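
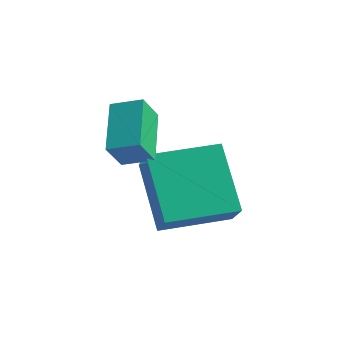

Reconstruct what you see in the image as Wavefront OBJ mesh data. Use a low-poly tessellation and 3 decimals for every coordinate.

v 0.212 3.536 -2.022
v 1.071 2.963 -1.183
v 1.109 5.101 -1.871
v 1.967 4.528 -1.032
v 1.393 3.012 -3.588
v 2.251 2.439 -2.749
v 2.289 4.577 -3.437
v 3.148 4.004 -2.598
v -0.258 3.539 -0.681
v -0.165 2.982 0.044
v 0.422 3.969 -0.439
v 0.515 3.411 0.287
v 0.645 2.589 -1.527
v 0.738 2.031 -0.801
v 1.325 3.018 -1.284
v 1.418 2.461 -0.559
f 2 4 1
f 5 2 1
f 1 4 3
f 3 5 1
f 2 8 4
f 6 2 5
f 6 8 2
f 4 8 3
f 7 5 3
f 3 8 7
f 7 6 5
f 8 6 7
f 10 12 9
f 13 10 9
f 9 12 11
f 11 13 9
f 10 16 12
f 14 10 13
f 14 16 10
f 12 16 11
f 15 13 11
f 11 16 15
f 15 14 13
f 16 14 15



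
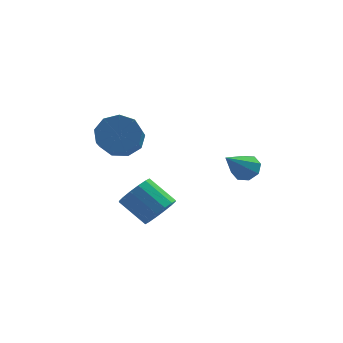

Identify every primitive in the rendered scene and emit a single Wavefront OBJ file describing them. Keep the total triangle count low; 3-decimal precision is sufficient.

v 0.04 -2.179 -0.323
v 0.688 -1.989 0.317
v -0.471 -1.351 1.302
v -1.12 -1.541 0.663
v 0.668 -1.597 0.039
v -0.491 -0.958 1.024
v 0.48 -1.36 -0.336
v -0.68 -0.722 0.65
v 0.174 -1.343 -0.707
v -0.986 -0.705 0.279
v -0.169 -1.55 -0.975
v -1.328 -0.912 0.01
v -0.455 -1.925 -1.069
v -1.614 -1.287 -0.083
v -0.609 -2.369 -0.962
v -1.768 -1.731 0.023
v -0.589 -2.762 -0.684
v -1.748 -2.123 0.301
v -0.4 -2.998 -0.31
v -1.56 -2.36 0.676
v -0.094 -3.015 0.061
v -1.254 -2.377 1.047
v 0.248 -2.808 0.33
v -0.911 -2.17 1.315
v 0.534 -2.433 0.423
v -0.625 -1.795 1.409
v -1.938 2.581 1.759
v -1.009 2.234 1.307
v -1.053 0.891 2.248
v -1.982 1.239 2.701
v -0.861 2.65 1.907
v -0.904 1.308 2.849
v -1.216 3.034 2.438
v -1.259 1.692 3.38
v -1.909 3.206 2.652
v -1.953 1.864 3.593
v -2.616 3.086 2.448
v -2.66 1.744 3.389
v -3.006 2.729 1.921
v -3.049 1.387 2.863
v -2.896 2.303 1.319
v -2.94 0.961 2.261
v -2.338 2.007 0.923
v -2.382 0.665 1.864
v -1.593 1.98 0.918
v -1.636 0.638 1.86
v 3.667 -1.752 2.244
v 4.021 -1.44 2.788
v 2.793 -2.948 3.496
v 3.537 -1.197 2.684
v 3.13 -1.278 2.322
v 3.037 -1.637 1.914
v 3.313 -2.063 1.699
v 3.796 -2.307 1.804
v 4.204 -2.225 2.166
v 4.296 -1.866 2.573
f 2 1 5
f 2 5 3
f 3 5 6
f 3 6 4
f 5 1 7
f 5 7 6
f 6 7 8
f 6 8 4
f 7 1 9
f 7 9 8
f 8 9 10
f 8 10 4
f 9 1 11
f 9 11 10
f 10 11 12
f 10 12 4
f 11 1 13
f 11 13 12
f 12 13 14
f 12 14 4
f 13 1 15
f 13 15 14
f 14 15 16
f 14 16 4
f 15 1 17
f 15 17 16
f 16 17 18
f 16 18 4
f 17 1 19
f 17 19 18
f 18 19 20
f 18 20 4
f 19 1 21
f 19 21 20
f 20 21 22
f 20 22 4
f 21 1 23
f 21 23 22
f 22 23 24
f 22 24 4
f 23 1 25
f 23 25 24
f 24 25 26
f 24 26 4
f 25 1 2
f 25 2 26
f 26 2 3
f 26 3 4
f 28 27 31
f 28 31 29
f 29 31 32
f 29 32 30
f 31 27 33
f 31 33 32
f 32 33 34
f 32 34 30
f 33 27 35
f 33 35 34
f 34 35 36
f 34 36 30
f 35 27 37
f 35 37 36
f 36 37 38
f 36 38 30
f 37 27 39
f 37 39 38
f 38 39 40
f 38 40 30
f 39 27 41
f 39 41 40
f 40 41 42
f 40 42 30
f 41 27 43
f 41 43 42
f 42 43 44
f 42 44 30
f 43 27 45
f 43 45 44
f 44 45 46
f 44 46 30
f 45 27 28
f 45 28 46
f 46 28 29
f 46 29 30
f 48 47 50
f 48 50 49
f 50 47 51
f 50 51 49
f 51 47 52
f 51 52 49
f 52 47 53
f 52 53 49
f 53 47 54
f 53 54 49
f 54 47 55
f 54 55 49
f 55 47 56
f 55 56 49
f 56 47 48
f 56 48 49



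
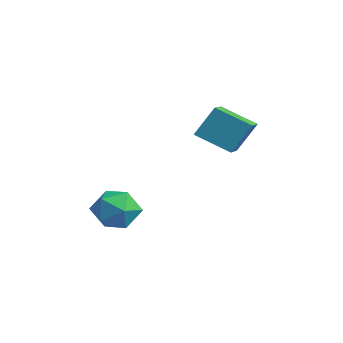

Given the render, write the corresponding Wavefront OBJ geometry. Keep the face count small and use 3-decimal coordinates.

v -2.004 0.359 -0.749
v -1.832 0.974 0.302
v -1.142 1.153 -1.355
v -0.969 1.769 -0.304
v -1.231 -0.289 -0.496
v -1.058 0.327 0.555
v -0.368 0.506 -1.102
v -0.196 1.121 -0.051
v -2.884 -1.594 -4.382
v -2.179 -2.108 -4.39
v -3.321 -2.212 -3.19
v -2.616 -2.726 -3.198
v -2.531 -1.872 -3.043
v -2.261 -1.489 -3.78
v -3.239 -2.831 -3.8
v -2.969 -2.448 -4.537
v -2.398 -2.872 -4.031
v -1.961 -2.28 -3.563
v -3.539 -2.04 -4.017
v -3.102 -1.448 -3.549
f 2 4 1
f 5 2 1
f 1 4 3
f 3 5 1
f 2 8 4
f 6 2 5
f 6 8 2
f 4 8 3
f 7 5 3
f 3 8 7
f 7 6 5
f 8 6 7
f 9 20 14
f 9 14 10
f 9 10 16
f 9 16 19
f 9 19 20
f 10 14 18
f 14 20 13
f 20 19 11
f 19 16 15
f 16 10 17
f 12 18 13
f 12 13 11
f 12 11 15
f 12 15 17
f 12 17 18
f 13 18 14
f 11 13 20
f 15 11 19
f 17 15 16
f 18 17 10



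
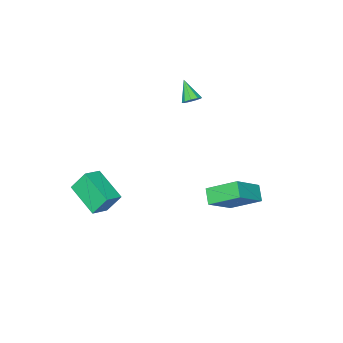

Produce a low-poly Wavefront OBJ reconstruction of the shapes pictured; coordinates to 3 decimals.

v 2.837 -3.048 0.263
v 3.904 -2.933 0.676
v 2.975 -1.12 -0.633
v 4.042 -1.005 -0.22
v 3.358 -3.635 -0.92
v 4.425 -3.52 -0.507
v 3.496 -1.707 -1.816
v 4.563 -1.592 -1.403
v -1.528 2.449 -1.849
v -1.982 1.756 -1.22
v -2.352 3.941 -0.803
v -2.807 3.248 -0.174
v 0.127 2.492 -0.606
v -0.328 1.799 0.023
v -0.698 3.984 0.44
v -1.152 3.291 1.069
v -3.683 -2.945 2.791
v -3.131 -2.928 2.968
v -3.977 -3.935 3.809
v -3.345 -2.66 3.167
v -3.718 -2.525 3.19
v -4.074 -2.587 3.027
v -4.247 -2.816 2.753
v -4.157 -3.106 2.498
v -3.844 -3.32 2.379
v -3.457 -3.359 2.454
v -3.175 -3.204 2.686
f 2 4 1
f 5 2 1
f 1 4 3
f 3 5 1
f 2 8 4
f 6 2 5
f 6 8 2
f 4 8 3
f 7 5 3
f 3 8 7
f 7 6 5
f 8 6 7
f 10 12 9
f 13 10 9
f 9 12 11
f 11 13 9
f 10 16 12
f 14 10 13
f 14 16 10
f 12 16 11
f 15 13 11
f 11 16 15
f 15 14 13
f 16 14 15
f 18 17 20
f 18 20 19
f 20 17 21
f 20 21 19
f 21 17 22
f 21 22 19
f 22 17 23
f 22 23 19
f 23 17 24
f 23 24 19
f 24 17 25
f 24 25 19
f 25 17 26
f 25 26 19
f 26 17 27
f 26 27 19
f 27 17 18
f 27 18 19



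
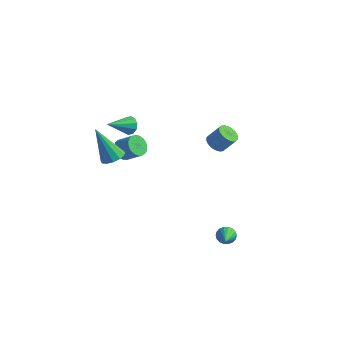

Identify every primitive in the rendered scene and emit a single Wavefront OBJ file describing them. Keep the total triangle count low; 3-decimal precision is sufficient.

v 1.334 2.344 0.165
v 1.777 2.036 -0.047
v 2.35 2.288 0.784
v 1.906 2.596 0.995
v 1.818 2.239 -0.137
v 2.39 2.492 0.694
v 1.785 2.459 -0.181
v 2.357 2.711 0.65
v 1.683 2.661 -0.173
v 2.256 2.913 0.658
v 1.528 2.815 -0.113
v 2.101 3.067 0.718
v 1.344 2.897 -0.01
v 1.916 3.149 0.82
v 1.158 2.895 0.118
v 1.73 3.147 0.949
v 0.999 2.808 0.254
v 1.571 3.061 1.085
v 0.89 2.652 0.376
v 1.463 2.904 1.207
v 0.85 2.448 0.466
v 1.422 2.701 1.297
v 0.883 2.229 0.51
v 1.455 2.481 1.341
v 0.984 2.027 0.502
v 1.557 2.279 1.333
v 1.139 1.873 0.442
v 1.712 2.125 1.273
v 1.324 1.791 0.34
v 1.896 2.043 1.17
v 1.51 1.793 0.211
v 2.082 2.045 1.042
v 1.669 1.879 0.075
v 2.241 2.132 0.906
v -1.412 -1.038 2.565
v -1.223 -0.843 3.032
v -1.868 -2.242 3.255
v -1.539 -0.742 2.999
v -1.807 -0.754 2.8
v -1.924 -0.875 2.511
v -1.845 -1.058 2.244
v -1.601 -1.234 2.099
v -1.285 -1.335 2.132
v -1.017 -1.322 2.331
v -0.9 -1.201 2.619
v -0.979 -1.018 2.887
v -2.226 -1.312 0.03
v -1.847 -1.818 0.183
v -3.134 -1.448 1.83
v -1.669 -1.518 0.296
v -1.669 -1.152 0.323
v -1.845 -0.838 0.258
v -2.142 -0.674 0.121
v -2.466 -0.713 -0.046
v -2.714 -0.942 -0.188
v -2.807 -1.289 -0.261
v -2.716 -1.643 -0.241
v -2.469 -1.892 -0.136
v -2.145 -1.957 0.023
v -3.192 0.957 -1.373
v -2.857 1.252 -1.831
v -2.032 1.319 -1.185
v -2.368 1.023 -0.727
v -2.972 1.457 -1.706
v -2.147 1.523 -1.06
v -3.125 1.575 -1.523
v -2.3 1.642 -0.877
v -3.289 1.587 -1.314
v -2.465 1.653 -0.668
v -3.437 1.489 -1.116
v -2.612 1.556 -0.469
v -3.543 1.3 -0.962
v -2.718 1.366 -0.315
v -3.588 1.051 -0.879
v -2.763 1.117 -0.232
v -3.564 0.786 -0.881
v -2.739 0.852 -0.235
v -3.477 0.55 -0.969
v -2.652 0.617 -0.322
v -3.34 0.385 -1.126
v -2.515 0.452 -0.48
v -3.177 0.319 -1.327
v -2.353 0.385 -0.68
v -3.018 0.363 -1.535
v -2.193 0.429 -0.888
v -2.888 0.509 -1.715
v -2.063 0.576 -1.069
v -2.811 0.733 -1.836
v -1.987 0.8 -1.19
v -2.8 0.996 -1.878
v -1.976 1.063 -1.231
v 3.32 0.191 -4.451
v 3.708 0.184 -4.782
v 4.1 -1.171 -3.509
v 3.778 0.333 -4.625
v 3.757 0.453 -4.434
v 3.65 0.521 -4.246
v 3.477 0.524 -4.099
v 3.273 0.461 -4.021
v 3.079 0.344 -4.029
v 2.932 0.197 -4.12
v 2.862 0.049 -4.277
v 2.883 -0.072 -4.468
v 2.99 -0.14 -4.656
v 3.163 -0.143 -4.803
v 3.367 -0.08 -4.881
v 3.561 0.037 -4.873
f 2 1 5
f 2 5 3
f 3 5 6
f 3 6 4
f 5 1 7
f 5 7 6
f 6 7 8
f 6 8 4
f 7 1 9
f 7 9 8
f 8 9 10
f 8 10 4
f 9 1 11
f 9 11 10
f 10 11 12
f 10 12 4
f 11 1 13
f 11 13 12
f 12 13 14
f 12 14 4
f 13 1 15
f 13 15 14
f 14 15 16
f 14 16 4
f 15 1 17
f 15 17 16
f 16 17 18
f 16 18 4
f 17 1 19
f 17 19 18
f 18 19 20
f 18 20 4
f 19 1 21
f 19 21 20
f 20 21 22
f 20 22 4
f 21 1 23
f 21 23 22
f 22 23 24
f 22 24 4
f 23 1 25
f 23 25 24
f 24 25 26
f 24 26 4
f 25 1 27
f 25 27 26
f 26 27 28
f 26 28 4
f 27 1 29
f 27 29 28
f 28 29 30
f 28 30 4
f 29 1 31
f 29 31 30
f 30 31 32
f 30 32 4
f 31 1 33
f 31 33 32
f 32 33 34
f 32 34 4
f 33 1 2
f 33 2 34
f 34 2 3
f 34 3 4
f 36 35 38
f 36 38 37
f 38 35 39
f 38 39 37
f 39 35 40
f 39 40 37
f 40 35 41
f 40 41 37
f 41 35 42
f 41 42 37
f 42 35 43
f 42 43 37
f 43 35 44
f 43 44 37
f 44 35 45
f 44 45 37
f 45 35 46
f 45 46 37
f 46 35 36
f 46 36 37
f 48 47 50
f 48 50 49
f 50 47 51
f 50 51 49
f 51 47 52
f 51 52 49
f 52 47 53
f 52 53 49
f 53 47 54
f 53 54 49
f 54 47 55
f 54 55 49
f 55 47 56
f 55 56 49
f 56 47 57
f 56 57 49
f 57 47 58
f 57 58 49
f 58 47 59
f 58 59 49
f 59 47 48
f 59 48 49
f 61 60 64
f 61 64 62
f 62 64 65
f 62 65 63
f 64 60 66
f 64 66 65
f 65 66 67
f 65 67 63
f 66 60 68
f 66 68 67
f 67 68 69
f 67 69 63
f 68 60 70
f 68 70 69
f 69 70 71
f 69 71 63
f 70 60 72
f 70 72 71
f 71 72 73
f 71 73 63
f 72 60 74
f 72 74 73
f 73 74 75
f 73 75 63
f 74 60 76
f 74 76 75
f 75 76 77
f 75 77 63
f 76 60 78
f 76 78 77
f 77 78 79
f 77 79 63
f 78 60 80
f 78 80 79
f 79 80 81
f 79 81 63
f 80 60 82
f 80 82 81
f 81 82 83
f 81 83 63
f 82 60 84
f 82 84 83
f 83 84 85
f 83 85 63
f 84 60 86
f 84 86 85
f 85 86 87
f 85 87 63
f 86 60 88
f 86 88 87
f 87 88 89
f 87 89 63
f 88 60 90
f 88 90 89
f 89 90 91
f 89 91 63
f 90 60 61
f 90 61 91
f 91 61 62
f 91 62 63
f 93 92 95
f 93 95 94
f 95 92 96
f 95 96 94
f 96 92 97
f 96 97 94
f 97 92 98
f 97 98 94
f 98 92 99
f 98 99 94
f 99 92 100
f 99 100 94
f 100 92 101
f 100 101 94
f 101 92 102
f 101 102 94
f 102 92 103
f 102 103 94
f 103 92 104
f 103 104 94
f 104 92 105
f 104 105 94
f 105 92 106
f 105 106 94
f 106 92 107
f 106 107 94
f 107 92 93
f 107 93 94



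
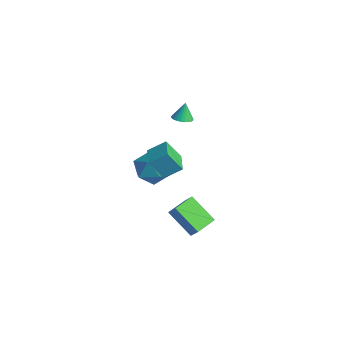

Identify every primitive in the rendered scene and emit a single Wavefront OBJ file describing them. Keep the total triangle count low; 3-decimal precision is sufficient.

v -3.447 -0.102 -3.404
v -2.732 0.771 -3.205
v -2.008 -1.271 -3.455
v -1.293 -0.398 -3.256
v -2.007 -0.752 -2.433
v -2.896 -0.029 -2.401
v -1.844 -0.471 -4.259
v -2.733 0.252 -4.227
v -1.74 0.543 -3.734
v -1.841 0.369 -2.605
v -2.899 -0.869 -4.055
v -3 -1.043 -2.926
v 1.598 -2.753 1.893
v 1.985 -1.909 2.502
v 1.986 -2.13 0.783
v 2.372 -1.286 1.392
v 2.748 -3.334 1.968
v 3.134 -2.49 2.577
v 3.135 -2.711 0.858
v 3.522 -1.867 1.467
v 3.186 -2.481 -1.844
v 3.716 -2.395 -1.173
v 2.821 -1.315 -1.705
v 3.351 -1.229 -1.034
v 4.469 -1.951 -2.926
v 4.999 -1.865 -2.255
v 4.104 -0.785 -2.787
v 4.634 -0.699 -2.116
v -2.251 1.467 0.066
v -1.864 1.908 0.001
v -2.409 1.753 1.074
v -2.061 2.011 -0.059
v -2.286 2.031 -0.1
v -2.507 1.966 -0.116
v -2.688 1.825 -0.105
v -2.802 1.629 -0.067
v -2.833 1.408 -0.009
v -2.775 1.196 0.061
v -2.637 1.026 0.131
v -2.441 0.922 0.191
v -2.215 0.902 0.232
v -1.995 0.967 0.248
v -1.814 1.109 0.236
v -1.699 1.305 0.199
v -1.669 1.525 0.141
v -1.726 1.737 0.071
f 1 12 6
f 1 6 2
f 1 2 8
f 1 8 11
f 1 11 12
f 2 6 10
f 6 12 5
f 12 11 3
f 11 8 7
f 8 2 9
f 4 10 5
f 4 5 3
f 4 3 7
f 4 7 9
f 4 9 10
f 5 10 6
f 3 5 12
f 7 3 11
f 9 7 8
f 10 9 2
f 14 16 13
f 17 14 13
f 13 16 15
f 15 17 13
f 14 20 16
f 18 14 17
f 18 20 14
f 16 20 15
f 19 17 15
f 15 20 19
f 19 18 17
f 20 18 19
f 22 24 21
f 25 22 21
f 21 24 23
f 23 25 21
f 22 28 24
f 26 22 25
f 26 28 22
f 24 28 23
f 27 25 23
f 23 28 27
f 27 26 25
f 28 26 27
f 30 29 32
f 30 32 31
f 32 29 33
f 32 33 31
f 33 29 34
f 33 34 31
f 34 29 35
f 34 35 31
f 35 29 36
f 35 36 31
f 36 29 37
f 36 37 31
f 37 29 38
f 37 38 31
f 38 29 39
f 38 39 31
f 39 29 40
f 39 40 31
f 40 29 41
f 40 41 31
f 41 29 42
f 41 42 31
f 42 29 43
f 42 43 31
f 43 29 44
f 43 44 31
f 44 29 45
f 44 45 31
f 45 29 46
f 45 46 31
f 46 29 30
f 46 30 31



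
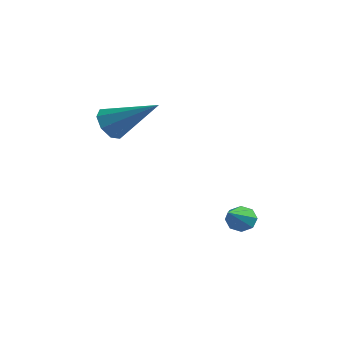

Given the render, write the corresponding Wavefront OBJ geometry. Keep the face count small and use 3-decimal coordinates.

v -0.403 2.295 -2.333
v -0.205 2.63 -1.959
v 0.343 0.685 -1.287
v -0.59 2.507 -1.873
v -0.866 2.26 -2.057
v -0.87 2.033 -2.402
v -0.601 1.96 -2.707
v -0.216 2.083 -2.793
v 0.059 2.33 -2.609
v 0.064 2.557 -2.264
v -4.251 0.212 1.582
v -3.835 -0.199 1.198
v -2.669 0.828 2.638
v -3.887 0.292 0.99
v -4.153 0.736 1.128
v -4.476 0.873 1.533
v -4.668 0.623 1.966
v -4.616 0.132 2.174
v -4.35 -0.312 2.036
v -4.027 -0.449 1.631
f 2 1 4
f 2 4 3
f 4 1 5
f 4 5 3
f 5 1 6
f 5 6 3
f 6 1 7
f 6 7 3
f 7 1 8
f 7 8 3
f 8 1 9
f 8 9 3
f 9 1 10
f 9 10 3
f 10 1 2
f 10 2 3
f 12 11 14
f 12 14 13
f 14 11 15
f 14 15 13
f 15 11 16
f 15 16 13
f 16 11 17
f 16 17 13
f 17 11 18
f 17 18 13
f 18 11 19
f 18 19 13
f 19 11 20
f 19 20 13
f 20 11 12
f 20 12 13



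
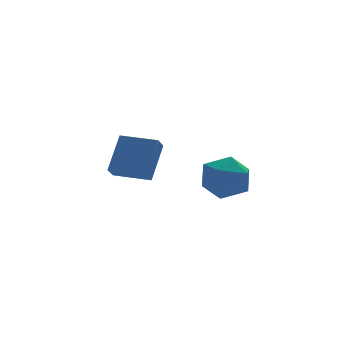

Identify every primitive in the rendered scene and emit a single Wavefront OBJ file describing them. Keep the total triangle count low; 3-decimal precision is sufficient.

v 1.086 1.997 -2.249
v 1.988 2.916 -0.653
v -0.224 3.155 -2.175
v 0.677 4.074 -0.58
v 1.523 2.526 -2.8
v 2.424 3.445 -1.205
v 0.212 3.684 -2.727
v 1.114 4.603 -1.131
v 2.501 -0.796 -0.828
v 3.559 -0.293 -1.13
v 2.961 -2.387 -1.87
v 4.019 -1.884 -2.172
v 3.817 -2.23 -1.03
v 3.533 -1.246 -0.387
v 2.987 -1.434 -2.613
v 2.703 -0.45 -1.97
v 3.859 -0.687 -2.233
v 4.372 -1.179 -1.255
v 2.148 -1.501 -1.745
v 2.661 -1.993 -0.767
f 2 4 1
f 5 2 1
f 1 4 3
f 3 5 1
f 2 8 4
f 6 2 5
f 6 8 2
f 4 8 3
f 7 5 3
f 3 8 7
f 7 6 5
f 8 6 7
f 9 20 14
f 9 14 10
f 9 10 16
f 9 16 19
f 9 19 20
f 10 14 18
f 14 20 13
f 20 19 11
f 19 16 15
f 16 10 17
f 12 18 13
f 12 13 11
f 12 11 15
f 12 15 17
f 12 17 18
f 13 18 14
f 11 13 20
f 15 11 19
f 17 15 16
f 18 17 10



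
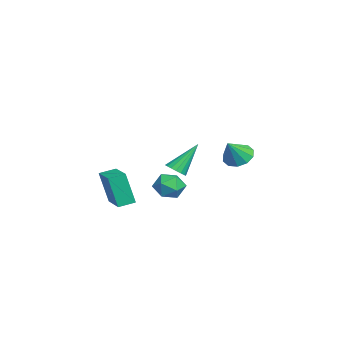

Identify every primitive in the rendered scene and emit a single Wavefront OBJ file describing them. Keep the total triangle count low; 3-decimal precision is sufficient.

v 2.599 0.954 1.508
v 3.456 0.908 1.755
v 2.904 0.212 0.305
v 3.761 0.166 0.552
v 3.141 -0.289 1.006
v 2.952 0.17 1.75
v 3.408 0.95 0.31
v 3.219 1.409 1.054
v 3.957 0.905 1.014
v 3.792 0.14 1.444
v 2.568 0.98 0.616
v 2.403 0.215 1.046
v -2.897 1.071 -0.249
v -2.392 0.826 0.099
v -3.463 2.289 1.429
v -2.269 1.079 -0.043
v -2.29 1.331 -0.233
v -2.45 1.523 -0.426
v -2.712 1.612 -0.579
v -3.016 1.576 -0.656
v -3.293 1.425 -0.64
v -3.479 1.193 -0.535
v -3.532 0.933 -0.363
v -3.439 0.704 -0.166
v -3.222 0.56 0.012
v -2.93 0.532 0.13
v -2.631 0.628 0.162
v 1.128 4.088 2.28
v 1.847 4.488 2.028
v 1.852 3.492 3.4
v 1.589 4.808 2.365
v 1.156 4.854 2.669
v 0.712 4.607 2.825
v 0.427 4.161 2.772
v 0.41 3.688 2.532
v 0.667 3.367 2.195
v 1.1 3.321 1.891
v 1.544 3.568 1.735
v 1.83 4.014 1.788
v 3.257 -2.413 0.059
v 3.072 -2.892 1.899
v 2.993 -1.565 0.254
v 2.807 -2.043 2.093
v 4.933 -1.957 0.347
v 4.747 -2.435 2.186
v 4.668 -1.108 0.541
v 4.483 -1.587 2.381
f 1 12 6
f 1 6 2
f 1 2 8
f 1 8 11
f 1 11 12
f 2 6 10
f 6 12 5
f 12 11 3
f 11 8 7
f 8 2 9
f 4 10 5
f 4 5 3
f 4 3 7
f 4 7 9
f 4 9 10
f 5 10 6
f 3 5 12
f 7 3 11
f 9 7 8
f 10 9 2
f 14 13 16
f 14 16 15
f 16 13 17
f 16 17 15
f 17 13 18
f 17 18 15
f 18 13 19
f 18 19 15
f 19 13 20
f 19 20 15
f 20 13 21
f 20 21 15
f 21 13 22
f 21 22 15
f 22 13 23
f 22 23 15
f 23 13 24
f 23 24 15
f 24 13 25
f 24 25 15
f 25 13 26
f 25 26 15
f 26 13 27
f 26 27 15
f 27 13 14
f 27 14 15
f 29 28 31
f 29 31 30
f 31 28 32
f 31 32 30
f 32 28 33
f 32 33 30
f 33 28 34
f 33 34 30
f 34 28 35
f 34 35 30
f 35 28 36
f 35 36 30
f 36 28 37
f 36 37 30
f 37 28 38
f 37 38 30
f 38 28 39
f 38 39 30
f 39 28 29
f 39 29 30
f 41 43 40
f 44 41 40
f 40 43 42
f 42 44 40
f 41 47 43
f 45 41 44
f 45 47 41
f 43 47 42
f 46 44 42
f 42 47 46
f 46 45 44
f 47 45 46



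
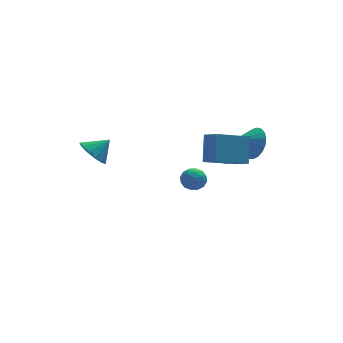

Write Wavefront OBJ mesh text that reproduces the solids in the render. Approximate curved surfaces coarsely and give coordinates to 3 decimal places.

v 0.901 -3.971 3.044
v 1.289 -4.86 3.562
v 1.251 -3.011 4.428
v 1.638 -3.901 4.946
v 2.802 -3.579 2.294
v 3.189 -4.469 2.812
v 3.151 -2.62 3.678
v 3.539 -3.509 4.196
v 4.358 -1.855 2.544
v 4.772 -2.514 3.25
v 3.242 -1.965 3.096
v 4.829 -2.126 3.443
v 4.805 -1.692 3.48
v 4.704 -1.286 3.356
v 4.542 -0.978 3.091
v 4.35 -0.822 2.732
v 4.158 -0.845 2.34
v 4.001 -1.042 1.984
v 3.906 -1.38 1.724
v 3.889 -1.8 1.606
v 3.953 -2.23 1.651
v 4.087 -2.595 1.85
v 4.268 -2.832 2.168
v 4.465 -2.9 2.552
v 4.643 -2.787 2.935
v 3.638 -0.009 0.431
v 4.078 0.474 0.519
v 3.742 0.533 1.877
v 3.302 0.049 1.789
v 3.62 0.65 0.398
v 3.284 0.708 1.756
v 3.173 0.439 0.297
v 2.837 0.498 1.654
v 2.998 -0.034 0.274
v 2.662 0.024 1.632
v 3.198 -0.493 0.343
v 2.862 -0.434 1.701
v 3.656 -0.668 0.464
v 3.32 -0.61 1.822
v 4.103 -0.458 0.566
v 3.767 -0.399 1.923
v 4.278 0.016 0.588
v 3.942 0.074 1.946
v -3.342 2.327 0.583
v -2.672 2.21 -0.164
v -2.378 2.393 1.437
v -2.757 2.77 -0.111
v -3.028 3.19 0.162
v -3.398 3.335 0.568
v -3.751 3.161 0.98
v -3.974 2.722 1.265
v -3.996 2.157 1.333
v -3.811 1.647 1.164
v -3.476 1.352 0.809
v -3.099 1.367 0.383
v -2.8 1.687 0.02
v 1.688 2.894 -2.629
v 2.303 3.135 -2.178
v 2.477 2.105 -3.282
v 3.092 2.346 -2.831
v 2.509 1.902 -2.51
v 2.022 2.39 -2.106
v 2.758 2.85 -3.354
v 2.271 3.338 -2.95
v 2.964 3.107 -2.626
v 2.81 2.522 -2.104
v 1.97 2.718 -3.356
v 1.816 2.133 -2.834
v 1.926 3.084 -2.346
v 2.854 2.156 -3.114
v 2.511 1.896 -2.925
v 2.872 2.037 -2.66
v 1.761 2.646 -2.304
v 2.122 2.787 -2.039
v 2.244 2.063 -2.234
v 2.658 2.453 -3.421
v 3.019 2.594 -3.156
v 1.908 3.203 -2.8
v 2.269 3.344 -2.535
v 2.536 3.177 -3.226
v 2.676 3.209 -2.344
v 3.14 2.745 -2.728
v 2.944 3.042 -3.035
v 2.657 3.328 -2.798
v 2.586 2.865 -2.038
v 3.049 2.401 -2.422
v 2.707 2.14 -2.233
v 2.42 2.427 -1.996
v 2.974 2.849 -2.301
v 1.731 2.839 -3.038
v 2.194 2.375 -3.422
v 2.36 2.813 -3.464
v 2.073 3.1 -3.227
v 1.64 2.495 -2.732
v 2.104 2.031 -3.116
v 2.123 1.912 -2.662
v 1.836 2.198 -2.425
v 1.806 2.391 -3.159
f 2 4 1
f 5 2 1
f 1 4 3
f 3 5 1
f 2 8 4
f 6 2 5
f 6 8 2
f 4 8 3
f 7 5 3
f 3 8 7
f 7 6 5
f 8 6 7
f 10 9 12
f 10 12 11
f 12 9 13
f 12 13 11
f 13 9 14
f 13 14 11
f 14 9 15
f 14 15 11
f 15 9 16
f 15 16 11
f 16 9 17
f 16 17 11
f 17 9 18
f 17 18 11
f 18 9 19
f 18 19 11
f 19 9 20
f 19 20 11
f 20 9 21
f 20 21 11
f 21 9 22
f 21 22 11
f 22 9 23
f 22 23 11
f 23 9 24
f 23 24 11
f 24 9 25
f 24 25 11
f 25 9 10
f 25 10 11
f 27 26 30
f 27 30 28
f 28 30 31
f 28 31 29
f 30 26 32
f 30 32 31
f 31 32 33
f 31 33 29
f 32 26 34
f 32 34 33
f 33 34 35
f 33 35 29
f 34 26 36
f 34 36 35
f 35 36 37
f 35 37 29
f 36 26 38
f 36 38 37
f 37 38 39
f 37 39 29
f 38 26 40
f 38 40 39
f 39 40 41
f 39 41 29
f 40 26 42
f 40 42 41
f 41 42 43
f 41 43 29
f 42 26 27
f 42 27 43
f 43 27 28
f 43 28 29
f 45 44 47
f 45 47 46
f 47 44 48
f 47 48 46
f 48 44 49
f 48 49 46
f 49 44 50
f 49 50 46
f 50 44 51
f 50 51 46
f 51 44 52
f 51 52 46
f 52 44 53
f 52 53 46
f 53 44 54
f 53 54 46
f 54 44 55
f 54 55 46
f 55 44 56
f 55 56 46
f 56 44 45
f 56 45 46
f 57 94 73
f 94 68 97
f 73 97 62
f 94 97 73
f 57 73 69
f 73 62 74
f 69 74 58
f 73 74 69
f 57 69 78
f 69 58 79
f 78 79 64
f 69 79 78
f 57 78 90
f 78 64 93
f 90 93 67
f 78 93 90
f 57 90 94
f 90 67 98
f 94 98 68
f 90 98 94
f 58 74 85
f 74 62 88
f 85 88 66
f 74 88 85
f 62 97 75
f 97 68 96
f 75 96 61
f 97 96 75
f 68 98 95
f 98 67 91
f 95 91 59
f 98 91 95
f 67 93 92
f 93 64 80
f 92 80 63
f 93 80 92
f 64 79 84
f 79 58 81
f 84 81 65
f 79 81 84
f 60 86 72
f 86 66 87
f 72 87 61
f 86 87 72
f 60 72 70
f 72 61 71
f 70 71 59
f 72 71 70
f 60 70 77
f 70 59 76
f 77 76 63
f 70 76 77
f 60 77 82
f 77 63 83
f 82 83 65
f 77 83 82
f 60 82 86
f 82 65 89
f 86 89 66
f 82 89 86
f 61 87 75
f 87 66 88
f 75 88 62
f 87 88 75
f 59 71 95
f 71 61 96
f 95 96 68
f 71 96 95
f 63 76 92
f 76 59 91
f 92 91 67
f 76 91 92
f 65 83 84
f 83 63 80
f 84 80 64
f 83 80 84
f 66 89 85
f 89 65 81
f 85 81 58
f 89 81 85



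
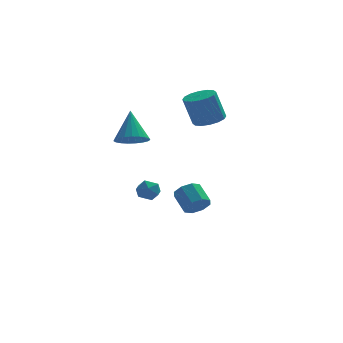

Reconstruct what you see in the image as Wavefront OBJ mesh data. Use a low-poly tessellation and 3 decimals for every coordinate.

v 2.531 3.548 2.702
v 3.031 4.287 2.882
v 2.488 4.231 4.618
v 1.989 3.492 4.438
v 2.609 4.453 2.755
v 2.066 4.397 4.491
v 2.166 4.377 2.614
v 1.623 4.321 4.35
v 1.821 4.078 2.497
v 1.278 4.023 4.233
v 1.666 3.638 2.434
v 1.123 3.582 4.171
v 1.743 3.173 2.444
v 1.201 3.118 4.18
v 2.032 2.809 2.522
v 1.489 2.753 4.258
v 2.454 2.643 2.649
v 1.911 2.587 4.385
v 2.897 2.719 2.79
v 2.354 2.663 4.526
v 3.242 3.017 2.907
v 2.699 2.962 4.643
v 3.397 3.458 2.969
v 2.854 3.402 4.706
v 3.319 3.922 2.96
v 2.777 3.867 4.696
v 1.735 2.02 -2.91
v 2.394 1.965 -2.478
v 1.963 2.965 -1.697
v 1.305 3.02 -2.13
v 2.452 2.351 -2.94
v 2.022 3.351 -2.159
v 2.09 2.543 -3.384
v 1.66 3.543 -2.604
v 1.521 2.428 -3.552
v 1.09 3.429 -2.771
v 1.077 2.075 -3.343
v 0.646 3.075 -2.562
v 1.018 1.689 -2.881
v 0.588 2.689 -2.1
v 1.38 1.497 -2.436
v 0.95 2.497 -1.656
v 1.95 1.611 -2.269
v 1.519 2.612 -1.488
v -1.057 -2.892 0.71
v -0.681 -3.222 0.229
v -1.899 -3.618 0.551
v -1.523 -3.948 0.07
v -1.336 -3.979 0.737
v -0.816 -3.531 0.835
v -1.764 -3.309 -0.055
v -1.244 -2.861 0.043
v -1.119 -3.48 -0.245
v -0.854 -3.894 0.245
v -1.726 -2.946 0.535
v -1.461 -3.36 1.025
v -1.578 2.731 1.67
v -0.629 2.757 1.645
v -1.562 3.829 3.39
v -0.726 3.08 1.439
v -0.969 3.343 1.274
v -1.319 3.5 1.177
v -1.713 3.524 1.165
v -2.084 3.411 1.241
v -2.367 3.18 1.391
v -2.514 2.872 1.589
v -2.5 2.539 1.802
v -2.326 2.24 1.992
v -2.022 2.025 2.126
v -1.642 1.932 2.181
v -1.251 1.978 2.148
v -0.917 2.153 2.033
v -0.697 2.429 1.855
f 2 1 5
f 2 5 3
f 3 5 6
f 3 6 4
f 5 1 7
f 5 7 6
f 6 7 8
f 6 8 4
f 7 1 9
f 7 9 8
f 8 9 10
f 8 10 4
f 9 1 11
f 9 11 10
f 10 11 12
f 10 12 4
f 11 1 13
f 11 13 12
f 12 13 14
f 12 14 4
f 13 1 15
f 13 15 14
f 14 15 16
f 14 16 4
f 15 1 17
f 15 17 16
f 16 17 18
f 16 18 4
f 17 1 19
f 17 19 18
f 18 19 20
f 18 20 4
f 19 1 21
f 19 21 20
f 20 21 22
f 20 22 4
f 21 1 23
f 21 23 22
f 22 23 24
f 22 24 4
f 23 1 25
f 23 25 24
f 24 25 26
f 24 26 4
f 25 1 2
f 25 2 26
f 26 2 3
f 26 3 4
f 28 27 31
f 28 31 29
f 29 31 32
f 29 32 30
f 31 27 33
f 31 33 32
f 32 33 34
f 32 34 30
f 33 27 35
f 33 35 34
f 34 35 36
f 34 36 30
f 35 27 37
f 35 37 36
f 36 37 38
f 36 38 30
f 37 27 39
f 37 39 38
f 38 39 40
f 38 40 30
f 39 27 41
f 39 41 40
f 40 41 42
f 40 42 30
f 41 27 43
f 41 43 42
f 42 43 44
f 42 44 30
f 43 27 28
f 43 28 44
f 44 28 29
f 44 29 30
f 45 56 50
f 45 50 46
f 45 46 52
f 45 52 55
f 45 55 56
f 46 50 54
f 50 56 49
f 56 55 47
f 55 52 51
f 52 46 53
f 48 54 49
f 48 49 47
f 48 47 51
f 48 51 53
f 48 53 54
f 49 54 50
f 47 49 56
f 51 47 55
f 53 51 52
f 54 53 46
f 58 57 60
f 58 60 59
f 60 57 61
f 60 61 59
f 61 57 62
f 61 62 59
f 62 57 63
f 62 63 59
f 63 57 64
f 63 64 59
f 64 57 65
f 64 65 59
f 65 57 66
f 65 66 59
f 66 57 67
f 66 67 59
f 67 57 68
f 67 68 59
f 68 57 69
f 68 69 59
f 69 57 70
f 69 70 59
f 70 57 71
f 70 71 59
f 71 57 72
f 71 72 59
f 72 57 73
f 72 73 59
f 73 57 58
f 73 58 59



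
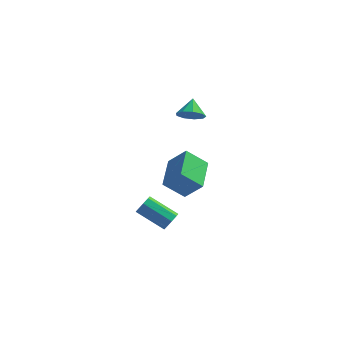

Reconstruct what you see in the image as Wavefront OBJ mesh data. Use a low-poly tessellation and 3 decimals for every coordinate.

v 2.188 2.03 2.819
v 2.937 2.077 2.802
v 2.152 2.87 3.481
v 2.735 2.363 2.427
v 2.277 2.494 2.236
v 1.778 2.408 2.318
v 1.471 2.145 2.634
v 1.5 1.828 3.036
v 1.851 1.606 3.337
v 2.36 1.583 3.396
v 2.789 1.768 3.184
v 2.024 -2.471 -1.664
v 2.296 -2.118 -1.341
v 0.868 -1.757 -0.533
v 0.596 -2.109 -0.856
v 2.146 -1.935 -1.689
v 0.718 -1.574 -0.88
v 1.924 -2.065 -2.022
v 0.496 -1.704 -1.214
v 1.761 -2.433 -2.146
v 0.333 -2.072 -1.337
v 1.752 -2.823 -1.987
v 0.324 -2.462 -1.179
v 1.902 -3.006 -1.64
v 0.474 -2.645 -0.831
v 2.124 -2.876 -1.306
v 0.696 -2.515 -0.498
v 2.287 -2.508 -1.183
v 0.859 -2.147 -0.374
v 1.702 3.211 -4.21
v 0.6 3.001 -3.245
v 1.646 5.167 -3.848
v 0.544 4.957 -2.883
v 2.656 3.043 -3.157
v 1.554 2.833 -2.192
v 2.6 4.999 -2.795
v 1.498 4.789 -1.83
f 2 1 4
f 2 4 3
f 4 1 5
f 4 5 3
f 5 1 6
f 5 6 3
f 6 1 7
f 6 7 3
f 7 1 8
f 7 8 3
f 8 1 9
f 8 9 3
f 9 1 10
f 9 10 3
f 10 1 11
f 10 11 3
f 11 1 2
f 11 2 3
f 13 12 16
f 13 16 14
f 14 16 17
f 14 17 15
f 16 12 18
f 16 18 17
f 17 18 19
f 17 19 15
f 18 12 20
f 18 20 19
f 19 20 21
f 19 21 15
f 20 12 22
f 20 22 21
f 21 22 23
f 21 23 15
f 22 12 24
f 22 24 23
f 23 24 25
f 23 25 15
f 24 12 26
f 24 26 25
f 25 26 27
f 25 27 15
f 26 12 28
f 26 28 27
f 27 28 29
f 27 29 15
f 28 12 13
f 28 13 29
f 29 13 14
f 29 14 15
f 31 33 30
f 34 31 30
f 30 33 32
f 32 34 30
f 31 37 33
f 35 31 34
f 35 37 31
f 33 37 32
f 36 34 32
f 32 37 36
f 36 35 34
f 37 35 36



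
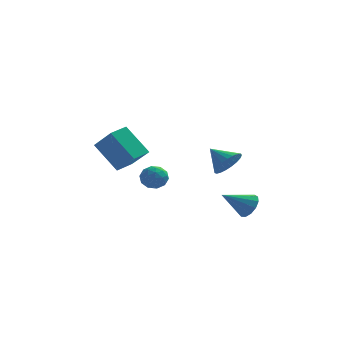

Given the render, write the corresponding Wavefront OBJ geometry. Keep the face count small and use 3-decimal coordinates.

v -2.603 1.637 -1.869
v -1.815 1.719 -1.979
v -2.625 0.681 -2.741
v -1.837 0.763 -2.851
v -2.116 0.474 -2.16
v -2.103 1.065 -1.621
v -2.337 1.335 -3.099
v -2.324 1.926 -2.56
v -1.651 1.533 -2.739
v -1.515 1 -2.159
v -2.925 1.4 -2.561
v -2.789 0.867 -1.981
v -2.207 1.761 -1.848
v -2.233 0.639 -2.872
v -2.397 0.469 -2.466
v -1.934 0.517 -2.531
v -2.376 1.377 -1.638
v -1.913 1.425 -1.702
v -2.09 0.694 -1.808
v -2.527 0.975 -3.018
v -2.064 1.023 -3.082
v -2.506 1.883 -2.189
v -2.043 1.931 -2.254
v -2.35 1.706 -2.912
v -1.648 1.7 -2.359
v -1.661 1.139 -2.871
v -1.955 1.475 -3.017
v -1.947 1.822 -2.7
v -1.568 1.388 -2.018
v -1.581 0.826 -2.53
v -1.745 0.656 -2.124
v -1.737 1.003 -1.808
v -1.471 1.278 -2.465
v -2.859 1.574 -2.19
v -2.872 1.012 -2.702
v -2.703 1.397 -2.912
v -2.695 1.744 -2.596
v -2.779 1.261 -1.849
v -2.792 0.7 -2.361
v -2.493 0.578 -2.02
v -2.485 0.925 -1.703
v -2.969 1.122 -2.255
v 1.717 -2.131 -0.016
v 2.198 -2.299 0.726
v 0.783 -1.489 0.736
v 2.337 -1.969 0.617
v 2.368 -1.667 0.398
v 2.287 -1.446 0.107
v 2.108 -1.342 -0.204
v 1.86 -1.376 -0.483
v 1.588 -1.539 -0.681
v 1.339 -1.806 -0.764
v 1.155 -2.128 -0.718
v 1.068 -2.451 -0.55
v 1.093 -2.719 -0.29
v 1.226 -2.885 0.018
v 1.444 -2.92 0.32
v 1.71 -2.82 0.564
v 1.976 -2.6 0.708
v 2.796 -3.464 -2.345
v 3.231 -3.45 -1.71
v 1.484 -3.956 -1.435
v 3.056 -3.054 -1.747
v 2.799 -2.789 -1.974
v 2.541 -2.738 -2.319
v 2.363 -2.917 -2.672
v 2.323 -3.27 -2.921
v 2.433 -3.685 -2.987
v 2.658 -4.029 -2.849
v 2.927 -4.194 -2.551
v 3.154 -4.127 -2.187
v 3.267 -3.85 -1.874
v -5.117 -0.375 0.428
v -4.172 -1.207 1.585
v -4.444 0.562 0.553
v -3.499 -0.27 1.71
v -3.901 -1.05 -1.05
v -2.956 -1.882 0.107
v -3.228 -0.113 -0.925
v -2.283 -0.945 0.232
f 1 38 17
f 38 12 41
f 17 41 6
f 38 41 17
f 1 17 13
f 17 6 18
f 13 18 2
f 17 18 13
f 1 13 22
f 13 2 23
f 22 23 8
f 13 23 22
f 1 22 34
f 22 8 37
f 34 37 11
f 22 37 34
f 1 34 38
f 34 11 42
f 38 42 12
f 34 42 38
f 2 18 29
f 18 6 32
f 29 32 10
f 18 32 29
f 6 41 19
f 41 12 40
f 19 40 5
f 41 40 19
f 12 42 39
f 42 11 35
f 39 35 3
f 42 35 39
f 11 37 36
f 37 8 24
f 36 24 7
f 37 24 36
f 8 23 28
f 23 2 25
f 28 25 9
f 23 25 28
f 4 30 16
f 30 10 31
f 16 31 5
f 30 31 16
f 4 16 14
f 16 5 15
f 14 15 3
f 16 15 14
f 4 14 21
f 14 3 20
f 21 20 7
f 14 20 21
f 4 21 26
f 21 7 27
f 26 27 9
f 21 27 26
f 4 26 30
f 26 9 33
f 30 33 10
f 26 33 30
f 5 31 19
f 31 10 32
f 19 32 6
f 31 32 19
f 3 15 39
f 15 5 40
f 39 40 12
f 15 40 39
f 7 20 36
f 20 3 35
f 36 35 11
f 20 35 36
f 9 27 28
f 27 7 24
f 28 24 8
f 27 24 28
f 10 33 29
f 33 9 25
f 29 25 2
f 33 25 29
f 44 43 46
f 44 46 45
f 46 43 47
f 46 47 45
f 47 43 48
f 47 48 45
f 48 43 49
f 48 49 45
f 49 43 50
f 49 50 45
f 50 43 51
f 50 51 45
f 51 43 52
f 51 52 45
f 52 43 53
f 52 53 45
f 53 43 54
f 53 54 45
f 54 43 55
f 54 55 45
f 55 43 56
f 55 56 45
f 56 43 57
f 56 57 45
f 57 43 58
f 57 58 45
f 58 43 59
f 58 59 45
f 59 43 44
f 59 44 45
f 61 60 63
f 61 63 62
f 63 60 64
f 63 64 62
f 64 60 65
f 64 65 62
f 65 60 66
f 65 66 62
f 66 60 67
f 66 67 62
f 67 60 68
f 67 68 62
f 68 60 69
f 68 69 62
f 69 60 70
f 69 70 62
f 70 60 71
f 70 71 62
f 71 60 72
f 71 72 62
f 72 60 61
f 72 61 62
f 74 76 73
f 77 74 73
f 73 76 75
f 75 77 73
f 74 80 76
f 78 74 77
f 78 80 74
f 76 80 75
f 79 77 75
f 75 80 79
f 79 78 77
f 80 78 79



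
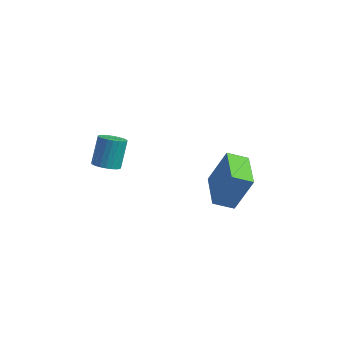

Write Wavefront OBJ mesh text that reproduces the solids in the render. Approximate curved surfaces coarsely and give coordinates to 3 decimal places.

v -2.112 -3.445 0.01
v -1.461 -3.68 0.21
v -1.497 -2.709 1.469
v -2.148 -2.475 1.27
v -1.393 -3.463 0.045
v -1.429 -2.493 1.304
v -1.434 -3.243 -0.125
v -1.471 -2.273 1.134
v -1.578 -3.055 -0.275
v -1.615 -2.084 0.984
v -1.804 -2.925 -0.381
v -1.841 -1.955 0.878
v -2.077 -2.875 -0.428
v -2.113 -1.905 0.831
v -2.354 -2.912 -0.408
v -2.391 -1.941 0.851
v -2.595 -3.029 -0.324
v -2.632 -2.059 0.935
v -2.763 -3.211 -0.189
v -2.799 -2.24 1.07
v -2.831 -3.427 -0.024
v -2.867 -2.457 1.235
v -2.789 -3.647 0.146
v -2.826 -2.677 1.405
v -2.645 -3.836 0.296
v -2.682 -2.865 1.555
v -2.419 -3.965 0.402
v -2.456 -2.995 1.661
v -2.147 -4.015 0.449
v -2.183 -3.045 1.708
v -1.869 -3.979 0.429
v -1.906 -3.008 1.688
v -1.628 -3.861 0.345
v -1.665 -2.891 1.604
v 3.41 -3.752 -0.584
v 4.156 -3.24 1.323
v 2.549 -2.018 -0.712
v 3.295 -1.507 1.195
v 4.365 -3.313 -1.075
v 5.111 -2.802 0.832
v 3.504 -1.58 -1.203
v 4.25 -1.068 0.704
f 2 1 5
f 2 5 3
f 3 5 6
f 3 6 4
f 5 1 7
f 5 7 6
f 6 7 8
f 6 8 4
f 7 1 9
f 7 9 8
f 8 9 10
f 8 10 4
f 9 1 11
f 9 11 10
f 10 11 12
f 10 12 4
f 11 1 13
f 11 13 12
f 12 13 14
f 12 14 4
f 13 1 15
f 13 15 14
f 14 15 16
f 14 16 4
f 15 1 17
f 15 17 16
f 16 17 18
f 16 18 4
f 17 1 19
f 17 19 18
f 18 19 20
f 18 20 4
f 19 1 21
f 19 21 20
f 20 21 22
f 20 22 4
f 21 1 23
f 21 23 22
f 22 23 24
f 22 24 4
f 23 1 25
f 23 25 24
f 24 25 26
f 24 26 4
f 25 1 27
f 25 27 26
f 26 27 28
f 26 28 4
f 27 1 29
f 27 29 28
f 28 29 30
f 28 30 4
f 29 1 31
f 29 31 30
f 30 31 32
f 30 32 4
f 31 1 33
f 31 33 32
f 32 33 34
f 32 34 4
f 33 1 2
f 33 2 34
f 34 2 3
f 34 3 4
f 36 38 35
f 39 36 35
f 35 38 37
f 37 39 35
f 36 42 38
f 40 36 39
f 40 42 36
f 38 42 37
f 41 39 37
f 37 42 41
f 41 40 39
f 42 40 41



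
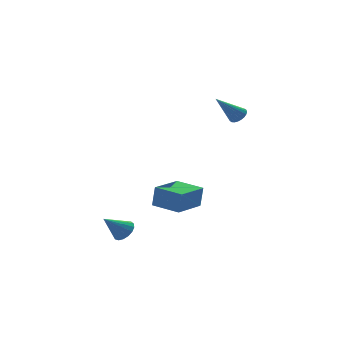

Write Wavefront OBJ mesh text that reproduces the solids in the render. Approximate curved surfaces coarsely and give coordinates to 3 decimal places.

v -1.185 0.757 -2.741
v -1.016 0.753 -1.371
v 0.567 2.054 -2.952
v 0.736 2.049 -1.583
v -0.116 -0.709 -2.877
v 0.053 -0.714 -1.508
v 1.636 0.587 -3.089
v 1.805 0.583 -1.719
v -3.324 -0.719 -3.856
v -2.833 -0.493 -3.308
v -4.536 -0.881 -2.704
v -2.986 -0.178 -3.425
v -3.217 0.012 -3.64
v -3.472 0.035 -3.905
v -3.693 -0.115 -4.159
v -3.83 -0.403 -4.343
v -3.851 -0.764 -4.416
v -3.751 -1.114 -4.361
v -3.554 -1.374 -4.19
v -3.304 -1.484 -3.942
v -3.058 -1.419 -3.675
v -2.874 -1.193 -3.45
v -2.793 -0.859 -3.317
v 4.426 2.009 3.183
v 4.86 2.146 3.619
v 2.974 1.791 4.697
v 4.772 2.37 3.566
v 4.632 2.538 3.456
v 4.46 2.626 3.304
v 4.283 2.621 3.133
v 4.128 2.522 2.97
v 4.018 2.345 2.84
v 3.971 2.117 2.761
v 3.993 1.872 2.747
v 4.081 1.649 2.799
v 4.221 1.48 2.91
v 4.393 1.392 3.062
v 4.57 1.398 3.232
v 4.725 1.497 3.395
v 4.835 1.674 3.526
v 4.882 1.902 3.604
f 2 4 1
f 5 2 1
f 1 4 3
f 3 5 1
f 2 8 4
f 6 2 5
f 6 8 2
f 4 8 3
f 7 5 3
f 3 8 7
f 7 6 5
f 8 6 7
f 10 9 12
f 10 12 11
f 12 9 13
f 12 13 11
f 13 9 14
f 13 14 11
f 14 9 15
f 14 15 11
f 15 9 16
f 15 16 11
f 16 9 17
f 16 17 11
f 17 9 18
f 17 18 11
f 18 9 19
f 18 19 11
f 19 9 20
f 19 20 11
f 20 9 21
f 20 21 11
f 21 9 22
f 21 22 11
f 22 9 23
f 22 23 11
f 23 9 10
f 23 10 11
f 25 24 27
f 25 27 26
f 27 24 28
f 27 28 26
f 28 24 29
f 28 29 26
f 29 24 30
f 29 30 26
f 30 24 31
f 30 31 26
f 31 24 32
f 31 32 26
f 32 24 33
f 32 33 26
f 33 24 34
f 33 34 26
f 34 24 35
f 34 35 26
f 35 24 36
f 35 36 26
f 36 24 37
f 36 37 26
f 37 24 38
f 37 38 26
f 38 24 39
f 38 39 26
f 39 24 40
f 39 40 26
f 40 24 41
f 40 41 26
f 41 24 25
f 41 25 26



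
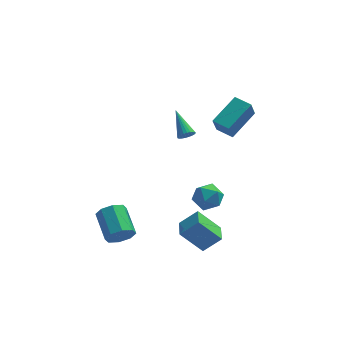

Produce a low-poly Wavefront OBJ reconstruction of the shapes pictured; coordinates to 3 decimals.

v 1.922 -3.693 -4.356
v 0.718 -3.633 -3.06
v 1.877 -2.518 -4.453
v 0.672 -2.458 -3.157
v 2.888 -3.582 -3.463
v 1.683 -3.522 -2.167
v 2.842 -2.407 -3.56
v 1.638 -2.347 -2.264
v -2.265 -4.526 -2.489
v -1.787 -4.096 -3.013
v -2.336 -2.584 -2.276
v -2.815 -3.014 -1.751
v -2.37 -4.196 -3.243
v -2.92 -2.684 -2.505
v -2.892 -4.49 -3.031
v -3.442 -2.978 -2.293
v -3.047 -4.804 -2.502
v -3.597 -3.292 -1.764
v -2.744 -4.956 -1.964
v -3.293 -3.444 -1.227
v -2.16 -4.856 -1.735
v -2.71 -3.344 -0.997
v -1.638 -4.562 -1.947
v -2.188 -3.05 -1.209
v -1.483 -4.248 -2.476
v -2.033 -2.736 -1.738
v 2.574 0.146 2.353
v 2.357 -0.358 3.409
v 3.729 1.504 3.239
v 3.512 0.999 4.295
v 3.408 -0.479 2.225
v 3.191 -0.984 3.281
v 4.563 0.878 3.111
v 4.346 0.374 4.167
v 1.555 -1.694 -0.941
v 2.378 -1.701 -0.542
v 1.922 -2.899 -1.718
v 2.745 -2.906 -1.319
v 1.998 -3.102 -0.829
v 1.77 -2.357 -0.349
v 2.53 -2.243 -1.911
v 2.302 -1.498 -1.431
v 2.98 -2.04 -1.141
v 2.651 -2.571 -0.473
v 1.649 -2.029 -1.787
v 1.32 -2.56 -1.119
v 0.993 2.303 0.205
v 1.317 2.627 -0.042
v 0.387 3.677 1.215
v 1.152 2.64 -0.158
v 0.962 2.602 -0.22
v 0.777 2.518 -0.217
v 0.625 2.402 -0.15
v 0.53 2.27 -0.029
v 0.504 2.144 0.128
v 0.553 2.042 0.296
v 0.67 1.979 0.451
v 0.835 1.966 0.567
v 1.024 2.005 0.629
v 1.209 2.088 0.626
v 1.361 2.205 0.559
v 1.457 2.336 0.438
v 1.482 2.463 0.281
v 1.433 2.565 0.113
f 2 4 1
f 5 2 1
f 1 4 3
f 3 5 1
f 2 8 4
f 6 2 5
f 6 8 2
f 4 8 3
f 7 5 3
f 3 8 7
f 7 6 5
f 8 6 7
f 10 9 13
f 10 13 11
f 11 13 14
f 11 14 12
f 13 9 15
f 13 15 14
f 14 15 16
f 14 16 12
f 15 9 17
f 15 17 16
f 16 17 18
f 16 18 12
f 17 9 19
f 17 19 18
f 18 19 20
f 18 20 12
f 19 9 21
f 19 21 20
f 20 21 22
f 20 22 12
f 21 9 23
f 21 23 22
f 22 23 24
f 22 24 12
f 23 9 25
f 23 25 24
f 24 25 26
f 24 26 12
f 25 9 10
f 25 10 26
f 26 10 11
f 26 11 12
f 28 30 27
f 31 28 27
f 27 30 29
f 29 31 27
f 28 34 30
f 32 28 31
f 32 34 28
f 30 34 29
f 33 31 29
f 29 34 33
f 33 32 31
f 34 32 33
f 35 46 40
f 35 40 36
f 35 36 42
f 35 42 45
f 35 45 46
f 36 40 44
f 40 46 39
f 46 45 37
f 45 42 41
f 42 36 43
f 38 44 39
f 38 39 37
f 38 37 41
f 38 41 43
f 38 43 44
f 39 44 40
f 37 39 46
f 41 37 45
f 43 41 42
f 44 43 36
f 48 47 50
f 48 50 49
f 50 47 51
f 50 51 49
f 51 47 52
f 51 52 49
f 52 47 53
f 52 53 49
f 53 47 54
f 53 54 49
f 54 47 55
f 54 55 49
f 55 47 56
f 55 56 49
f 56 47 57
f 56 57 49
f 57 47 58
f 57 58 49
f 58 47 59
f 58 59 49
f 59 47 60
f 59 60 49
f 60 47 61
f 60 61 49
f 61 47 62
f 61 62 49
f 62 47 63
f 62 63 49
f 63 47 64
f 63 64 49
f 64 47 48
f 64 48 49



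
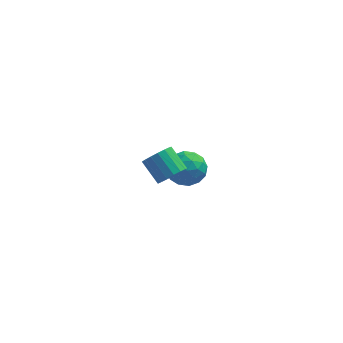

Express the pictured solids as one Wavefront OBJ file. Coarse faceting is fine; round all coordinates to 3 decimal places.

v 1.71 3.954 -0.52
v 2.254 3.821 -1.23
v 1.426 2.519 -0.47
v 1.97 2.386 -1.18
v 2.319 2.63 -0.382
v 2.495 3.517 -0.413
v 1.185 2.823 -1.287
v 1.361 3.71 -1.318
v 1.93 3.122 -1.704
v 2.63 3.003 -1.145
v 1.05 3.337 -0.555
v 1.75 3.218 0.004
v 2.007 4.013 -0.88
v 1.673 2.327 -0.82
v 1.878 2.47 -0.351
v 2.198 2.392 -0.769
v 2.149 3.834 -0.4
v 2.468 3.756 -0.817
v 2.506 3.056 -0.318
v 1.212 2.584 -0.883
v 1.531 2.506 -1.3
v 1.482 3.948 -0.931
v 1.802 3.87 -1.349
v 1.174 3.284 -1.382
v 2.136 3.524 -1.576
v 1.969 2.681 -1.546
v 1.508 2.938 -1.609
v 1.611 3.459 -1.627
v 2.548 3.454 -1.247
v 2.381 2.611 -1.217
v 2.586 2.754 -0.748
v 2.689 3.275 -0.767
v 2.357 3.043 -1.525
v 1.299 3.729 -0.483
v 1.132 2.886 -0.453
v 0.991 3.065 -0.933
v 1.094 3.586 -0.952
v 1.711 3.659 -0.154
v 1.544 2.816 -0.124
v 2.069 2.881 -0.073
v 2.172 3.402 -0.091
v 1.323 3.297 -0.175
v 1.544 -2.026 3.532
v 2.084 -1.769 3.784
v 1.457 -1.116 4.461
v 0.916 -1.374 4.208
v 2.018 -1.583 3.544
v 1.391 -0.93 4.22
v 1.844 -1.498 3.301
v 1.217 -0.846 3.977
v 1.6 -1.535 3.11
v 0.973 -0.882 3.786
v 1.344 -1.684 3.016
v 0.717 -1.031 3.693
v 1.133 -1.912 3.041
v 0.506 -1.259 3.717
v 1.017 -2.166 3.178
v 0.389 -1.513 3.854
v 1.021 -2.388 3.396
v 0.393 -1.735 4.072
v 1.145 -2.527 3.645
v 0.517 -1.874 4.321
v 1.36 -2.551 3.868
v 0.733 -1.899 4.544
v 1.617 -2.456 4.014
v 0.99 -1.803 4.691
v 1.858 -2.262 4.05
v 1.23 -1.609 4.726
v 2.026 -2.014 3.967
v 1.399 -1.361 4.643
f 1 38 17
f 38 12 41
f 17 41 6
f 38 41 17
f 1 17 13
f 17 6 18
f 13 18 2
f 17 18 13
f 1 13 22
f 13 2 23
f 22 23 8
f 13 23 22
f 1 22 34
f 22 8 37
f 34 37 11
f 22 37 34
f 1 34 38
f 34 11 42
f 38 42 12
f 34 42 38
f 2 18 29
f 18 6 32
f 29 32 10
f 18 32 29
f 6 41 19
f 41 12 40
f 19 40 5
f 41 40 19
f 12 42 39
f 42 11 35
f 39 35 3
f 42 35 39
f 11 37 36
f 37 8 24
f 36 24 7
f 37 24 36
f 8 23 28
f 23 2 25
f 28 25 9
f 23 25 28
f 4 30 16
f 30 10 31
f 16 31 5
f 30 31 16
f 4 16 14
f 16 5 15
f 14 15 3
f 16 15 14
f 4 14 21
f 14 3 20
f 21 20 7
f 14 20 21
f 4 21 26
f 21 7 27
f 26 27 9
f 21 27 26
f 4 26 30
f 26 9 33
f 30 33 10
f 26 33 30
f 5 31 19
f 31 10 32
f 19 32 6
f 31 32 19
f 3 15 39
f 15 5 40
f 39 40 12
f 15 40 39
f 7 20 36
f 20 3 35
f 36 35 11
f 20 35 36
f 9 27 28
f 27 7 24
f 28 24 8
f 27 24 28
f 10 33 29
f 33 9 25
f 29 25 2
f 33 25 29
f 44 43 47
f 44 47 45
f 45 47 48
f 45 48 46
f 47 43 49
f 47 49 48
f 48 49 50
f 48 50 46
f 49 43 51
f 49 51 50
f 50 51 52
f 50 52 46
f 51 43 53
f 51 53 52
f 52 53 54
f 52 54 46
f 53 43 55
f 53 55 54
f 54 55 56
f 54 56 46
f 55 43 57
f 55 57 56
f 56 57 58
f 56 58 46
f 57 43 59
f 57 59 58
f 58 59 60
f 58 60 46
f 59 43 61
f 59 61 60
f 60 61 62
f 60 62 46
f 61 43 63
f 61 63 62
f 62 63 64
f 62 64 46
f 63 43 65
f 63 65 64
f 64 65 66
f 64 66 46
f 65 43 67
f 65 67 66
f 66 67 68
f 66 68 46
f 67 43 69
f 67 69 68
f 68 69 70
f 68 70 46
f 69 43 44
f 69 44 70
f 70 44 45
f 70 45 46



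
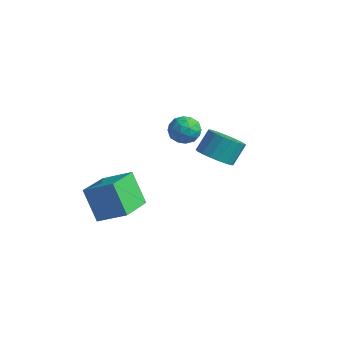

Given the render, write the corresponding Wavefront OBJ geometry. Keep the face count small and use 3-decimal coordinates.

v -0.253 -0.942 -2.467
v -1.072 -0.921 -1.069
v -0.913 0.681 -2.878
v -1.732 0.702 -1.48
v 0.832 -0.342 -1.84
v 0.013 -0.321 -0.442
v 0.172 1.281 -2.251
v -0.647 1.302 -0.853
v 3.968 1.249 2.258
v 4.577 0.853 2.542
v 4.602 1.495 3.385
v 3.992 1.891 3.102
v 4.728 1.1 2.35
v 4.752 1.742 3.193
v 4.728 1.376 2.14
v 4.752 2.018 2.983
v 4.578 1.628 1.953
v 4.602 2.269 2.796
v 4.307 1.804 1.827
v 4.331 2.445 2.67
v 3.968 1.87 1.786
v 3.993 2.512 2.629
v 3.63 1.813 1.839
v 3.654 2.455 2.682
v 3.358 1.645 1.975
v 3.383 2.287 2.818
v 3.208 1.398 2.167
v 3.232 2.04 3.01
v 3.208 1.122 2.377
v 3.232 1.764 3.22
v 3.358 0.871 2.564
v 3.382 1.512 3.407
v 3.629 0.695 2.69
v 3.653 1.336 3.533
v 3.967 0.628 2.731
v 3.992 1.27 3.574
v 4.306 0.685 2.678
v 4.33 1.327 3.521
v -0.381 4.065 1.076
v 0.146 3.854 1.528
v -0.086 3.206 0.332
v 0.441 2.995 0.784
v -0.254 2.903 0.97
v -0.436 3.433 1.429
v 0.496 3.627 0.431
v 0.314 4.157 0.89
v 0.689 3.583 1.129
v 0.225 3.136 1.462
v -0.165 3.924 0.398
v -0.629 3.477 0.731
v -0.143 4.035 1.367
v 0.203 3.025 0.493
v -0.206 2.971 0.602
v 0.104 2.847 0.867
v -0.486 3.788 1.309
v -0.176 3.664 1.575
v -0.411 3.104 1.247
v 0.236 3.396 0.285
v 0.546 3.272 0.551
v -0.044 4.213 0.993
v 0.266 4.089 1.258
v 0.471 3.956 0.613
v 0.486 3.752 1.398
v 0.659 3.247 0.961
v 0.691 3.618 0.753
v 0.584 3.93 1.024
v 0.213 3.489 1.594
v 0.386 2.984 1.157
v -0.023 2.93 1.266
v -0.13 3.242 1.536
v 0.531 3.33 1.36
v -0.326 4.076 0.703
v -0.153 3.571 0.266
v 0.19 3.818 0.324
v 0.083 4.13 0.594
v -0.599 3.813 0.899
v -0.426 3.308 0.462
v -0.524 3.13 0.836
v -0.631 3.442 1.107
v -0.471 3.73 0.5
f 2 4 1
f 5 2 1
f 1 4 3
f 3 5 1
f 2 8 4
f 6 2 5
f 6 8 2
f 4 8 3
f 7 5 3
f 3 8 7
f 7 6 5
f 8 6 7
f 10 9 13
f 10 13 11
f 11 13 14
f 11 14 12
f 13 9 15
f 13 15 14
f 14 15 16
f 14 16 12
f 15 9 17
f 15 17 16
f 16 17 18
f 16 18 12
f 17 9 19
f 17 19 18
f 18 19 20
f 18 20 12
f 19 9 21
f 19 21 20
f 20 21 22
f 20 22 12
f 21 9 23
f 21 23 22
f 22 23 24
f 22 24 12
f 23 9 25
f 23 25 24
f 24 25 26
f 24 26 12
f 25 9 27
f 25 27 26
f 26 27 28
f 26 28 12
f 27 9 29
f 27 29 28
f 28 29 30
f 28 30 12
f 29 9 31
f 29 31 30
f 30 31 32
f 30 32 12
f 31 9 33
f 31 33 32
f 32 33 34
f 32 34 12
f 33 9 35
f 33 35 34
f 34 35 36
f 34 36 12
f 35 9 37
f 35 37 36
f 36 37 38
f 36 38 12
f 37 9 10
f 37 10 38
f 38 10 11
f 38 11 12
f 39 76 55
f 76 50 79
f 55 79 44
f 76 79 55
f 39 55 51
f 55 44 56
f 51 56 40
f 55 56 51
f 39 51 60
f 51 40 61
f 60 61 46
f 51 61 60
f 39 60 72
f 60 46 75
f 72 75 49
f 60 75 72
f 39 72 76
f 72 49 80
f 76 80 50
f 72 80 76
f 40 56 67
f 56 44 70
f 67 70 48
f 56 70 67
f 44 79 57
f 79 50 78
f 57 78 43
f 79 78 57
f 50 80 77
f 80 49 73
f 77 73 41
f 80 73 77
f 49 75 74
f 75 46 62
f 74 62 45
f 75 62 74
f 46 61 66
f 61 40 63
f 66 63 47
f 61 63 66
f 42 68 54
f 68 48 69
f 54 69 43
f 68 69 54
f 42 54 52
f 54 43 53
f 52 53 41
f 54 53 52
f 42 52 59
f 52 41 58
f 59 58 45
f 52 58 59
f 42 59 64
f 59 45 65
f 64 65 47
f 59 65 64
f 42 64 68
f 64 47 71
f 68 71 48
f 64 71 68
f 43 69 57
f 69 48 70
f 57 70 44
f 69 70 57
f 41 53 77
f 53 43 78
f 77 78 50
f 53 78 77
f 45 58 74
f 58 41 73
f 74 73 49
f 58 73 74
f 47 65 66
f 65 45 62
f 66 62 46
f 65 62 66
f 48 71 67
f 71 47 63
f 67 63 40
f 71 63 67



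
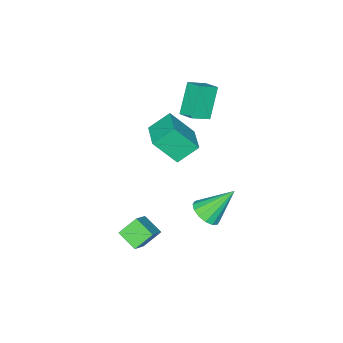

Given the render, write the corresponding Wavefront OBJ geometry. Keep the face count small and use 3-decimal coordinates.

v -2.323 -1.332 -0.243
v -1.586 -2.304 1.174
v -3.249 -0.72 0.659
v -2.512 -1.692 2.075
v -1.208 -0.068 0.045
v -0.471 -1.04 1.461
v -2.134 0.544 0.946
v -1.397 -0.428 2.363
v 0.492 3.226 -0.585
v 1.109 2.99 -0.051
v -0.512 4.114 0.965
v 1.232 3.386 -0.199
v 1.155 3.739 -0.45
v 0.902 3.954 -0.738
v 0.538 3.974 -0.985
v 0.162 3.794 -1.125
v -0.126 3.461 -1.12
v -0.248 3.065 -0.972
v -0.172 2.712 -0.721
v 0.082 2.497 -0.433
v 0.446 2.477 -0.186
v 0.822 2.657 -0.046
v -3.017 -0.285 2.432
v -4.024 -0.649 4.025
v -2.872 0.596 2.724
v -3.879 0.232 4.318
v -2.021 -0.632 2.982
v -3.028 -0.996 4.576
v -1.876 0.249 3.275
v -2.883 -0.115 4.868
v 3.01 1.458 -2.502
v 2.967 0.389 -1.98
v 2.204 1.874 -1.716
v 2.161 0.805 -1.194
v 4.039 1.835 -1.646
v 3.996 0.766 -1.124
v 3.233 2.251 -0.86
v 3.19 1.182 -0.338
f 2 4 1
f 5 2 1
f 1 4 3
f 3 5 1
f 2 8 4
f 6 2 5
f 6 8 2
f 4 8 3
f 7 5 3
f 3 8 7
f 7 6 5
f 8 6 7
f 10 9 12
f 10 12 11
f 12 9 13
f 12 13 11
f 13 9 14
f 13 14 11
f 14 9 15
f 14 15 11
f 15 9 16
f 15 16 11
f 16 9 17
f 16 17 11
f 17 9 18
f 17 18 11
f 18 9 19
f 18 19 11
f 19 9 20
f 19 20 11
f 20 9 21
f 20 21 11
f 21 9 22
f 21 22 11
f 22 9 10
f 22 10 11
f 24 26 23
f 27 24 23
f 23 26 25
f 25 27 23
f 24 30 26
f 28 24 27
f 28 30 24
f 26 30 25
f 29 27 25
f 25 30 29
f 29 28 27
f 30 28 29
f 32 34 31
f 35 32 31
f 31 34 33
f 33 35 31
f 32 38 34
f 36 32 35
f 36 38 32
f 34 38 33
f 37 35 33
f 33 38 37
f 37 36 35
f 38 36 37



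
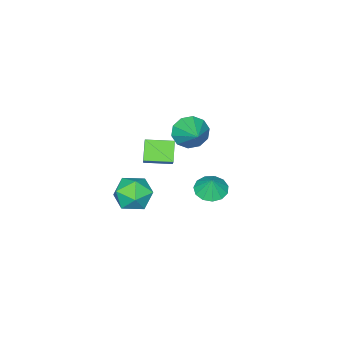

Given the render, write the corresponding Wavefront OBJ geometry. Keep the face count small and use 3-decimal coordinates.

v -3.461 -1.379 -0.929
v -2.58 -1.582 -1.556
v -2.499 0.019 -0.031
v -2.961 -1.116 -1.873
v -3.533 -0.751 -1.829
v -4.077 -0.626 -1.441
v -4.386 -0.789 -0.858
v -4.341 -1.177 -0.302
v -3.96 -1.642 0.015
v -3.388 -2.007 -0.029
v -2.844 -2.132 -0.417
v -2.535 -1.97 -1
v 3.077 1.842 -0.172
v 3.692 1.776 -1.199
v 3.428 -0.036 0.159
v 4.043 -0.102 -0.868
v 4.482 0.525 0.054
v 4.265 1.686 -0.15
v 2.855 0.054 -0.89
v 2.638 1.215 -1.094
v 3.554 0.671 -1.643
v 4.56 0.962 -1.059
v 2.56 0.778 0.019
v 3.566 1.069 0.603
v -0.486 2.729 -1.624
v 0.096 1.992 -1.577
v -0.214 3.011 -0.576
v 0.383 2.398 -1.761
v 0.394 2.908 -1.902
v 0.125 3.362 -1.954
v -0.337 3.614 -1.902
v -0.847 3.586 -1.761
v -1.243 3.285 -1.578
v -1.398 2.808 -1.409
v -1.264 2.305 -1.308
v -0.883 1.937 -1.308
v -0.376 1.821 -1.408
v -0.321 -1.923 -0.174
v 0.381 -1.237 0.81
v -1.37 -0.718 -0.266
v -0.668 -0.032 0.718
v 0.448 -1.328 -1.138
v 1.15 -0.642 -0.154
v -0.601 -0.123 -1.23
v 0.101 0.563 -0.246
f 2 1 4
f 2 4 3
f 4 1 5
f 4 5 3
f 5 1 6
f 5 6 3
f 6 1 7
f 6 7 3
f 7 1 8
f 7 8 3
f 8 1 9
f 8 9 3
f 9 1 10
f 9 10 3
f 10 1 11
f 10 11 3
f 11 1 12
f 11 12 3
f 12 1 2
f 12 2 3
f 13 24 18
f 13 18 14
f 13 14 20
f 13 20 23
f 13 23 24
f 14 18 22
f 18 24 17
f 24 23 15
f 23 20 19
f 20 14 21
f 16 22 17
f 16 17 15
f 16 15 19
f 16 19 21
f 16 21 22
f 17 22 18
f 15 17 24
f 19 15 23
f 21 19 20
f 22 21 14
f 26 25 28
f 26 28 27
f 28 25 29
f 28 29 27
f 29 25 30
f 29 30 27
f 30 25 31
f 30 31 27
f 31 25 32
f 31 32 27
f 32 25 33
f 32 33 27
f 33 25 34
f 33 34 27
f 34 25 35
f 34 35 27
f 35 25 36
f 35 36 27
f 36 25 37
f 36 37 27
f 37 25 26
f 37 26 27
f 39 41 38
f 42 39 38
f 38 41 40
f 40 42 38
f 39 45 41
f 43 39 42
f 43 45 39
f 41 45 40
f 44 42 40
f 40 45 44
f 44 43 42
f 45 43 44



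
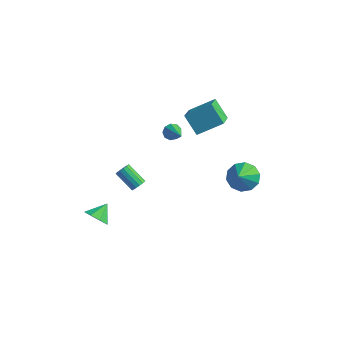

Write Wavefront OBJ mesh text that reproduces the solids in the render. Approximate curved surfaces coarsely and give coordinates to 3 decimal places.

v -0.873 2.496 1.513
v 0.31 3.613 2.394
v -1.642 4.098 0.512
v -0.459 5.216 1.392
v 0.179 2.284 0.368
v 1.362 3.402 1.248
v -0.59 3.887 -0.634
v 0.593 5.004 0.247
v 2.828 3.418 -3.197
v 3.673 3.993 -2.915
v 3.252 2.202 -1.983
v 3.166 4.184 -2.547
v 2.53 4.083 -2.427
v 2.008 3.727 -2.601
v 1.799 3.254 -3.003
v 1.984 2.843 -3.479
v 2.491 2.652 -3.847
v 3.127 2.753 -3.967
v 3.649 3.109 -3.793
v 3.857 3.583 -3.391
v -0.386 0.524 1.653
v 0.017 0.874 1.379
v 0.826 -0.264 2.427
v -0.098 1.045 1.734
v -0.349 0.972 2.051
v -0.616 0.689 2.181
v -0.776 0.33 2.065
v -0.753 0.061 1.755
v -0.558 0.009 1.398
v -0.282 0.198 1.16
v -0.055 0.54 1.152
v -2.068 -0.598 -3.601
v -1.796 -0.325 -3.252
v -3.04 -0.288 -2.311
v -3.312 -0.562 -2.659
v -1.911 -0.141 -3.411
v -3.155 -0.104 -2.47
v -2.068 -0.079 -3.621
v -3.311 -0.042 -2.679
v -2.225 -0.156 -3.825
v -3.468 -0.119 -2.884
v -2.34 -0.352 -3.969
v -3.584 -0.315 -3.028
v -2.382 -0.614 -4.015
v -3.626 -0.577 -3.074
v -2.34 -0.872 -3.949
v -3.584 -0.835 -3.008
v -2.225 -1.056 -3.79
v -3.469 -1.019 -2.849
v -2.069 -1.118 -3.581
v -3.312 -1.081 -2.639
v -1.912 -1.041 -3.376
v -3.155 -1.004 -2.435
v -1.796 -0.845 -3.232
v -3.04 -0.808 -2.291
v -1.754 -0.583 -3.186
v -2.998 -0.546 -2.245
v -2.534 -4.277 -4.15
v -1.929 -3.962 -4.69
v -2.426 -3.283 -3.45
v -2.545 -3.775 -4.861
v -3.154 -3.882 -4.615
v -3.4 -4.22 -4.097
v -3.139 -4.592 -3.61
v -2.523 -4.778 -3.439
v -1.913 -4.671 -3.685
v -1.667 -4.333 -4.203
f 2 4 1
f 5 2 1
f 1 4 3
f 3 5 1
f 2 8 4
f 6 2 5
f 6 8 2
f 4 8 3
f 7 5 3
f 3 8 7
f 7 6 5
f 8 6 7
f 10 9 12
f 10 12 11
f 12 9 13
f 12 13 11
f 13 9 14
f 13 14 11
f 14 9 15
f 14 15 11
f 15 9 16
f 15 16 11
f 16 9 17
f 16 17 11
f 17 9 18
f 17 18 11
f 18 9 19
f 18 19 11
f 19 9 20
f 19 20 11
f 20 9 10
f 20 10 11
f 22 21 24
f 22 24 23
f 24 21 25
f 24 25 23
f 25 21 26
f 25 26 23
f 26 21 27
f 26 27 23
f 27 21 28
f 27 28 23
f 28 21 29
f 28 29 23
f 29 21 30
f 29 30 23
f 30 21 31
f 30 31 23
f 31 21 22
f 31 22 23
f 33 32 36
f 33 36 34
f 34 36 37
f 34 37 35
f 36 32 38
f 36 38 37
f 37 38 39
f 37 39 35
f 38 32 40
f 38 40 39
f 39 40 41
f 39 41 35
f 40 32 42
f 40 42 41
f 41 42 43
f 41 43 35
f 42 32 44
f 42 44 43
f 43 44 45
f 43 45 35
f 44 32 46
f 44 46 45
f 45 46 47
f 45 47 35
f 46 32 48
f 46 48 47
f 47 48 49
f 47 49 35
f 48 32 50
f 48 50 49
f 49 50 51
f 49 51 35
f 50 32 52
f 50 52 51
f 51 52 53
f 51 53 35
f 52 32 54
f 52 54 53
f 53 54 55
f 53 55 35
f 54 32 56
f 54 56 55
f 55 56 57
f 55 57 35
f 56 32 33
f 56 33 57
f 57 33 34
f 57 34 35
f 59 58 61
f 59 61 60
f 61 58 62
f 61 62 60
f 62 58 63
f 62 63 60
f 63 58 64
f 63 64 60
f 64 58 65
f 64 65 60
f 65 58 66
f 65 66 60
f 66 58 67
f 66 67 60
f 67 58 59
f 67 59 60



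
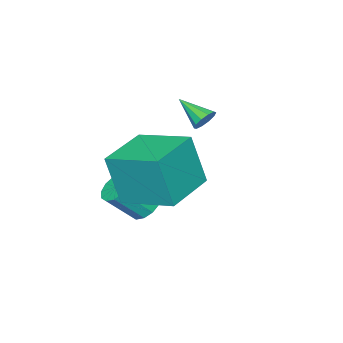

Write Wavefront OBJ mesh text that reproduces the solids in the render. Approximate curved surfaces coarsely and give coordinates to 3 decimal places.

v 0.214 -0.596 2.249
v 0.386 -1.118 4.214
v 0.038 1.451 2.808
v 0.21 0.93 4.773
v 2.23 -0.39 2.127
v 2.402 -0.911 4.092
v 2.054 1.658 2.686
v 2.226 1.136 4.651
v -2.689 -0.689 3.657
v -2.543 -0.448 4.094
v -2.711 -1.851 4.303
v -2.864 -0.448 4.083
v -3.119 -0.54 3.909
v -3.209 -0.689 3.639
v -3.1 -0.838 3.375
v -2.835 -0.93 3.219
v -2.514 -0.93 3.23
v -2.259 -0.838 3.404
v -2.169 -0.689 3.674
v -2.278 -0.54 3.938
v 0.497 -0.767 0.938
v 0.848 -0.177 1.008
v 1.653 -0.783 2.091
v 1.303 -1.373 2.022
v 0.543 -0.152 1.248
v 1.349 -0.758 2.332
v 0.224 -0.323 1.39
v 1.03 -0.929 2.473
v -0.009 -0.635 1.389
v 0.797 -1.241 2.472
v -0.08 -0.988 1.244
v 0.725 -1.594 2.327
v 0.031 -1.272 1.003
v 0.837 -1.878 2.086
v 0.291 -1.395 0.741
v 1.096 -2.001 1.824
v 0.616 -1.319 0.541
v 1.421 -1.925 1.625
v 0.903 -1.067 0.468
v 1.709 -1.674 1.552
v 1.062 -0.721 0.544
v 1.867 -1.327 1.628
v 1.041 -0.389 0.745
v 1.847 -0.995 1.829
f 2 4 1
f 5 2 1
f 1 4 3
f 3 5 1
f 2 8 4
f 6 2 5
f 6 8 2
f 4 8 3
f 7 5 3
f 3 8 7
f 7 6 5
f 8 6 7
f 10 9 12
f 10 12 11
f 12 9 13
f 12 13 11
f 13 9 14
f 13 14 11
f 14 9 15
f 14 15 11
f 15 9 16
f 15 16 11
f 16 9 17
f 16 17 11
f 17 9 18
f 17 18 11
f 18 9 19
f 18 19 11
f 19 9 20
f 19 20 11
f 20 9 10
f 20 10 11
f 22 21 25
f 22 25 23
f 23 25 26
f 23 26 24
f 25 21 27
f 25 27 26
f 26 27 28
f 26 28 24
f 27 21 29
f 27 29 28
f 28 29 30
f 28 30 24
f 29 21 31
f 29 31 30
f 30 31 32
f 30 32 24
f 31 21 33
f 31 33 32
f 32 33 34
f 32 34 24
f 33 21 35
f 33 35 34
f 34 35 36
f 34 36 24
f 35 21 37
f 35 37 36
f 36 37 38
f 36 38 24
f 37 21 39
f 37 39 38
f 38 39 40
f 38 40 24
f 39 21 41
f 39 41 40
f 40 41 42
f 40 42 24
f 41 21 43
f 41 43 42
f 42 43 44
f 42 44 24
f 43 21 22
f 43 22 44
f 44 22 23
f 44 23 24



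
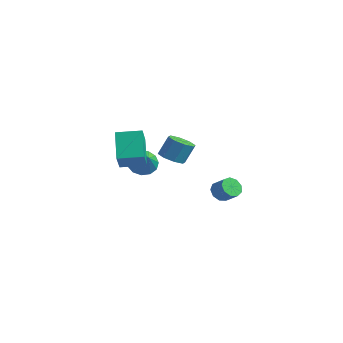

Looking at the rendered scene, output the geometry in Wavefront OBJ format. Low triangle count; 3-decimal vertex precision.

v 0.072 3.723 -3.662
v 0.531 3.744 -4.267
v 1.428 3.817 -3.583
v 0.968 3.797 -2.978
v 0.39 4.226 -4.134
v 1.287 4.3 -3.451
v 0.101 4.473 -3.78
v 0.997 4.547 -3.097
v -0.203 4.37 -3.371
v 0.694 4.443 -2.688
v -0.378 3.964 -3.098
v 0.519 4.037 -2.414
v -0.343 3.445 -3.088
v 0.554 3.518 -2.405
v -0.114 3.057 -3.347
v 0.783 3.13 -2.664
v 0.202 2.98 -3.753
v 1.099 3.054 -3.07
v 0.457 3.251 -4.116
v 1.354 3.325 -3.433
v 0.276 -4.298 0.921
v 0.988 -5.112 2.086
v -0.927 -3.375 2.301
v -0.215 -4.189 3.467
v 1.315 -3.171 1.073
v 2.027 -3.985 2.239
v 0.112 -2.248 2.454
v 0.824 -3.062 3.619
v 3.282 -3.09 2.294
v 4.09 -2.972 2.095
v 4.305 -2.393 3.306
v 3.498 -2.51 3.506
v 3.719 -2.476 1.923
v 3.935 -1.897 3.135
v 3.093 -2.339 1.969
v 3.308 -1.759 3.181
v 2.577 -2.641 2.205
v 2.793 -2.062 3.417
v 2.475 -3.207 2.494
v 2.69 -2.628 3.705
v 2.845 -3.703 2.665
v 3.061 -3.124 3.877
v 3.472 -3.841 2.619
v 3.687 -3.261 3.831
v 3.987 -3.538 2.383
v 4.203 -2.959 3.595
v -2.557 -0.137 -0.946
v -1.915 0.394 -1.444
v -1.383 -0.663 0.006
v -2.099 0.713 -1.04
v -2.429 0.763 -0.607
v -2.798 0.527 -0.281
v -3.092 0.08 -0.166
v -3.215 -0.436 -0.299
v -3.13 -0.856 -0.637
v -2.862 -1.049 -1.073
v -2.498 -0.952 -1.469
v -2.152 -0.596 -1.699
v -1.935 -0.094 -1.689
f 2 1 5
f 2 5 3
f 3 5 6
f 3 6 4
f 5 1 7
f 5 7 6
f 6 7 8
f 6 8 4
f 7 1 9
f 7 9 8
f 8 9 10
f 8 10 4
f 9 1 11
f 9 11 10
f 10 11 12
f 10 12 4
f 11 1 13
f 11 13 12
f 12 13 14
f 12 14 4
f 13 1 15
f 13 15 14
f 14 15 16
f 14 16 4
f 15 1 17
f 15 17 16
f 16 17 18
f 16 18 4
f 17 1 19
f 17 19 18
f 18 19 20
f 18 20 4
f 19 1 2
f 19 2 20
f 20 2 3
f 20 3 4
f 22 24 21
f 25 22 21
f 21 24 23
f 23 25 21
f 22 28 24
f 26 22 25
f 26 28 22
f 24 28 23
f 27 25 23
f 23 28 27
f 27 26 25
f 28 26 27
f 30 29 33
f 30 33 31
f 31 33 34
f 31 34 32
f 33 29 35
f 33 35 34
f 34 35 36
f 34 36 32
f 35 29 37
f 35 37 36
f 36 37 38
f 36 38 32
f 37 29 39
f 37 39 38
f 38 39 40
f 38 40 32
f 39 29 41
f 39 41 40
f 40 41 42
f 40 42 32
f 41 29 43
f 41 43 42
f 42 43 44
f 42 44 32
f 43 29 45
f 43 45 44
f 44 45 46
f 44 46 32
f 45 29 30
f 45 30 46
f 46 30 31
f 46 31 32
f 48 47 50
f 48 50 49
f 50 47 51
f 50 51 49
f 51 47 52
f 51 52 49
f 52 47 53
f 52 53 49
f 53 47 54
f 53 54 49
f 54 47 55
f 54 55 49
f 55 47 56
f 55 56 49
f 56 47 57
f 56 57 49
f 57 47 58
f 57 58 49
f 58 47 59
f 58 59 49
f 59 47 48
f 59 48 49



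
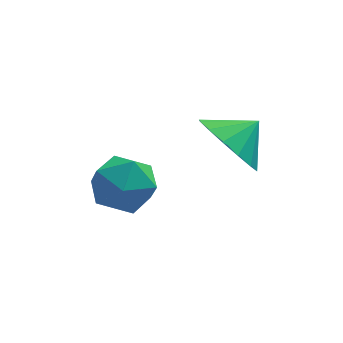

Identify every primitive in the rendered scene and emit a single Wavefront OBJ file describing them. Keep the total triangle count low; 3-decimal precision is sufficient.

v 2.118 -0.609 -2.272
v 2.777 -0.853 -3.039
v 2.922 -0.271 -1.688
v 2.633 -0.343 -3.135
v 2.351 0.095 -3.001
v 2.006 0.345 -2.671
v 1.692 0.339 -2.234
v 1.491 0.079 -1.807
v 1.459 -0.366 -1.505
v 1.603 -0.875 -1.408
v 1.885 -1.314 -1.543
v 2.23 -1.563 -1.873
v 2.544 -1.557 -2.31
v 2.744 -1.297 -2.736
v -1.182 0.265 -4.123
v -0.319 0.619 -4.38
v -0.481 -0.979 -3.48
v 0.382 -0.625 -3.737
v -0.136 -0.185 -3.049
v -0.569 0.584 -3.446
v -0.231 -0.944 -4.414
v -0.664 -0.175 -4.811
v 0.269 -0.128 -4.559
v 0.327 0.341 -3.715
v -1.127 -0.701 -4.145
v -1.069 -0.232 -3.301
f 2 1 4
f 2 4 3
f 4 1 5
f 4 5 3
f 5 1 6
f 5 6 3
f 6 1 7
f 6 7 3
f 7 1 8
f 7 8 3
f 8 1 9
f 8 9 3
f 9 1 10
f 9 10 3
f 10 1 11
f 10 11 3
f 11 1 12
f 11 12 3
f 12 1 13
f 12 13 3
f 13 1 14
f 13 14 3
f 14 1 2
f 14 2 3
f 15 26 20
f 15 20 16
f 15 16 22
f 15 22 25
f 15 25 26
f 16 20 24
f 20 26 19
f 26 25 17
f 25 22 21
f 22 16 23
f 18 24 19
f 18 19 17
f 18 17 21
f 18 21 23
f 18 23 24
f 19 24 20
f 17 19 26
f 21 17 25
f 23 21 22
f 24 23 16

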